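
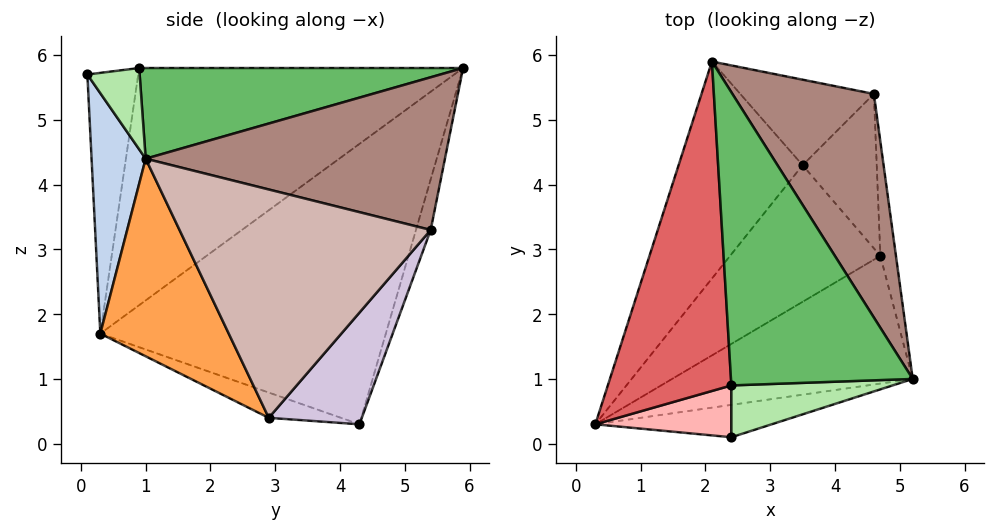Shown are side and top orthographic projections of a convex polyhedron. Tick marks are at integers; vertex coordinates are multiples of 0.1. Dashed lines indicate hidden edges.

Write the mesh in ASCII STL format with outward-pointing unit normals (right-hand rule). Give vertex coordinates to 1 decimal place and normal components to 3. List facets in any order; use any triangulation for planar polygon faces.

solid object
 facet normal -0.788 0.508 -0.348
  outer loop
   vertex 3.5 4.3 0.3
   vertex 0.3 0.3 1.7
   vertex 2.1 5.9 5.8
  endloop
 endfacet
 facet normal 0.230 -0.959 -0.169
  outer loop
   vertex 2.4 0.1 5.7
   vertex 0.3 0.3 1.7
   vertex 5.2 1.0 4.4
  endloop
 endfacet
 facet normal 0.359 -0.825 -0.437
  outer loop
   vertex 4.7 2.9 0.4
   vertex 5.2 1.0 4.4
   vertex 0.3 0.3 1.7
  endloop
 endfacet
 facet normal -0.162 -0.208 -0.965
  outer loop
   vertex 4.7 2.9 0.4
   vertex 0.3 0.3 1.7
   vertex 3.5 4.3 0.3
  endloop
 endfacet
 facet normal 0.446 0.027 0.894
  outer loop
   vertex 2.4 0.9 5.8
   vertex 5.2 1.0 4.4
   vertex 2.1 5.9 5.8
  endloop
 endfacet
 facet normal 0.448 -0.111 0.887
  outer loop
   vertex 2.4 0.9 5.8
   vertex 2.4 0.1 5.7
   vertex 5.2 1.0 4.4
  endloop
 endfacet
 facet normal -0.886 -0.053 0.461
  outer loop
   vertex 2.4 0.9 5.8
   vertex 2.1 5.9 5.8
   vertex 0.3 0.3 1.7
  endloop
 endfacet
 facet normal -0.885 -0.058 0.462
  outer loop
   vertex 2.4 0.9 5.8
   vertex 0.3 0.3 1.7
   vertex 2.4 0.1 5.7
  endloop
 endfacet
 facet normal -0.115 0.946 -0.304
  outer loop
   vertex 4.6 5.4 3.3
   vertex 3.5 4.3 0.3
   vertex 2.1 5.9 5.8
  endloop
 endfacet
 facet normal 0.691 0.559 -0.458
  outer loop
   vertex 4.6 5.4 3.3
   vertex 4.7 2.9 0.4
   vertex 3.5 4.3 0.3
  endloop
 endfacet
 facet normal 0.708 0.261 0.656
  outer loop
   vertex 4.6 5.4 3.3
   vertex 2.1 5.9 5.8
   vertex 5.2 1.0 4.4
  endloop
 endfacet
 facet normal 0.991 0.118 -0.068
  outer loop
   vertex 4.6 5.4 3.3
   vertex 5.2 1.0 4.4
   vertex 4.7 2.9 0.4
  endloop
 endfacet
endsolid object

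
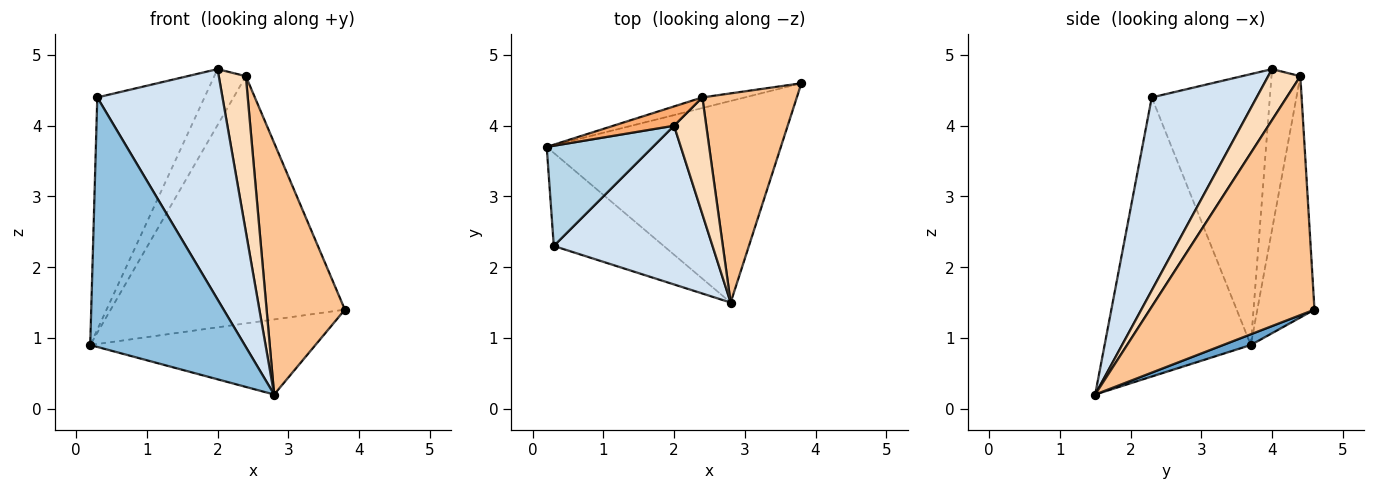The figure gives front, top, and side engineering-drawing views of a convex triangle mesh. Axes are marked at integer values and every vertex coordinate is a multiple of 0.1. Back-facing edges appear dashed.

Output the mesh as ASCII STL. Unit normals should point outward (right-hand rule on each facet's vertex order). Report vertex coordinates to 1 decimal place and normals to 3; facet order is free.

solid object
 facet normal 0.043 0.349 -0.936
  outer loop
   vertex 2.8 1.5 0.2
   vertex 0.2 3.7 0.9
   vertex 3.8 4.6 1.4
  endloop
 endfacet
 facet normal -0.664 -0.701 -0.261
  outer loop
   vertex 0.3 2.3 4.4
   vertex 0.2 3.7 0.9
   vertex 2.8 1.5 0.2
  endloop
 endfacet
 facet normal -0.711 0.646 0.279
  outer loop
   vertex 0.3 2.3 4.4
   vertex 2.0 4.0 4.8
   vertex 0.2 3.7 0.9
  endloop
 endfacet
 facet normal 0.568 -0.678 0.467
  outer loop
   vertex 0.3 2.3 4.4
   vertex 2.8 1.5 0.2
   vertex 2.0 4.0 4.8
  endloop
 endfacet
 facet normal -0.237 0.971 -0.042
  outer loop
   vertex 2.4 4.4 4.7
   vertex 3.8 4.6 1.4
   vertex 0.2 3.7 0.9
  endloop
 endfacet
 facet normal -0.654 0.715 0.247
  outer loop
   vertex 2.4 4.4 4.7
   vertex 0.2 3.7 0.9
   vertex 2.0 4.0 4.8
  endloop
 endfacet
 facet normal 0.850 -0.405 0.336
  outer loop
   vertex 2.4 4.4 4.7
   vertex 2.8 1.5 0.2
   vertex 3.8 4.6 1.4
  endloop
 endfacet
 facet normal 0.689 -0.580 0.435
  outer loop
   vertex 2.4 4.4 4.7
   vertex 2.0 4.0 4.8
   vertex 2.8 1.5 0.2
  endloop
 endfacet
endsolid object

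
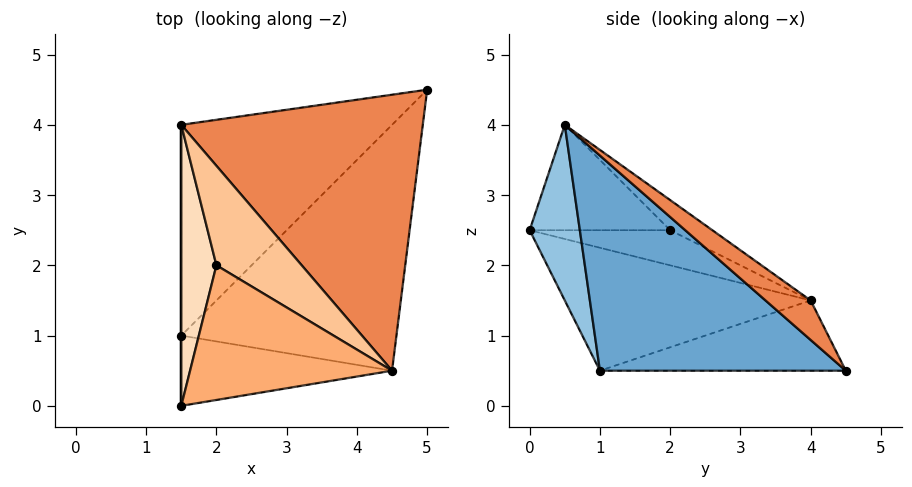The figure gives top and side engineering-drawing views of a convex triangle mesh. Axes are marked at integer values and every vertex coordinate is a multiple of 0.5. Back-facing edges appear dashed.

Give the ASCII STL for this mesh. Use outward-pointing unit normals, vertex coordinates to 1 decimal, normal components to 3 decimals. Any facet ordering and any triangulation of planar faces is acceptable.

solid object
 facet normal 0.577 -0.577 -0.577
  outer loop
   vertex 4.5 0.5 4.0
   vertex 1.5 1.0 0.5
   vertex 5.0 4.5 0.5
  endloop
 endfacet
 facet normal 0.349 -0.838 -0.419
  outer loop
   vertex 1.5 0.0 2.5
   vertex 1.5 1.0 0.5
   vertex 4.5 0.5 4.0
  endloop
 endfacet
 facet normal -0.302 0.302 -0.905
  outer loop
   vertex 1.5 4.0 1.5
   vertex 5.0 4.5 0.5
   vertex 1.5 1.0 0.5
  endloop
 endfacet
 facet normal -1.000 0.000 0.000
  outer loop
   vertex 1.5 4.0 1.5
   vertex 1.5 1.0 0.5
   vertex 1.5 0.0 2.5
  endloop
 endfacet
 facet normal 0.123 0.645 0.754
  outer loop
   vertex 1.5 4.0 1.5
   vertex 4.5 0.5 4.0
   vertex 5.0 4.5 0.5
  endloop
 endfacet
 facet normal -0.460 0.115 0.881
  outer loop
   vertex 2.0 2.0 2.5
   vertex 1.5 0.0 2.5
   vertex 4.5 0.5 4.0
  endloop
 endfacet
 facet normal -0.310 0.362 0.879
  outer loop
   vertex 2.0 2.0 2.5
   vertex 4.5 0.5 4.0
   vertex 1.5 4.0 1.5
  endloop
 endfacet
 facet normal -0.696 0.174 0.696
  outer loop
   vertex 2.0 2.0 2.5
   vertex 1.5 4.0 1.5
   vertex 1.5 0.0 2.5
  endloop
 endfacet
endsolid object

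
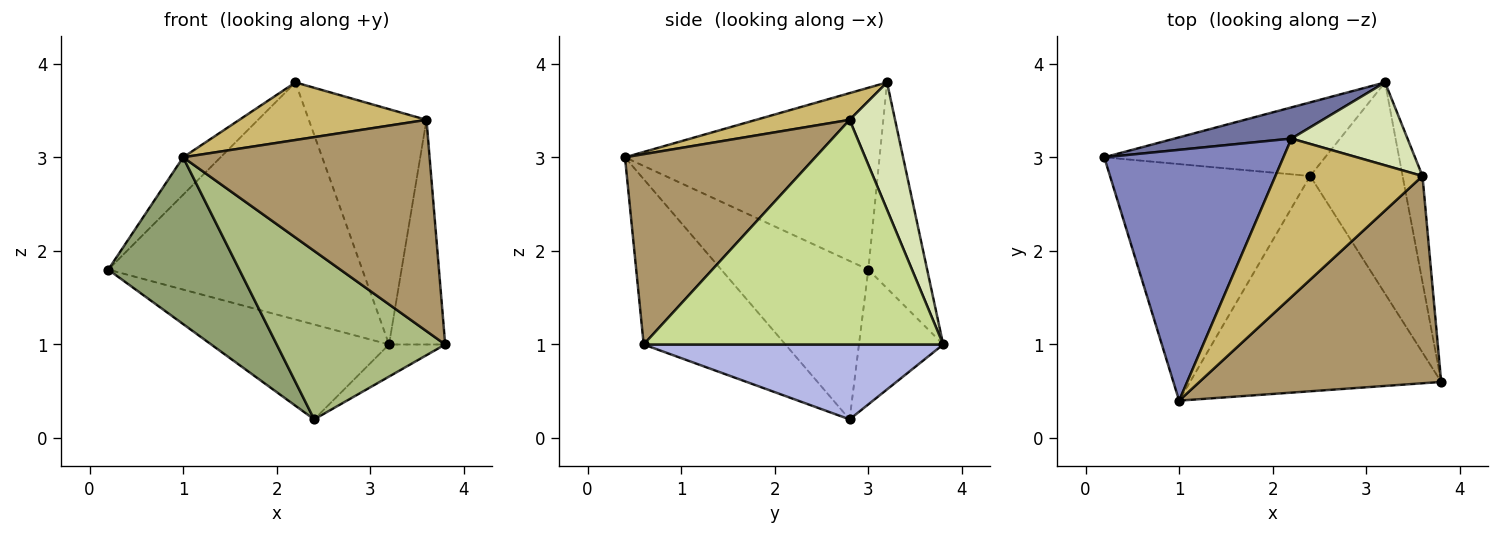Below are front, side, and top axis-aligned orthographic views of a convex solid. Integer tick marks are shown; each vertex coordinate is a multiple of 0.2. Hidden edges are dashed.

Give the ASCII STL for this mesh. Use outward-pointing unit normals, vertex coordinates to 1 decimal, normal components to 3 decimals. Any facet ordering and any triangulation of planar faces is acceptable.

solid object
 facet normal -0.224 0.966 0.127
  outer loop
   vertex 2.2 3.2 3.8
   vertex 3.2 3.8 1.0
   vertex 0.2 3.0 1.8
  endloop
 endfacet
 facet normal -0.708 0.104 0.698
  outer loop
   vertex 1.0 0.4 3.0
   vertex 2.2 3.2 3.8
   vertex 0.2 3.0 1.8
  endloop
 endfacet
 facet normal -0.350 0.740 -0.574
  outer loop
   vertex 2.4 2.8 0.2
   vertex 0.2 3.0 1.8
   vertex 3.2 3.8 1.0
  endloop
 endfacet
 facet normal 0.625 0.117 -0.772
  outer loop
   vertex 2.4 2.8 0.2
   vertex 3.2 3.8 1.0
   vertex 3.8 0.6 1.0
  endloop
 endfacet
 facet normal -0.543 -0.484 -0.686
  outer loop
   vertex 2.4 2.8 0.2
   vertex 1.0 0.4 3.0
   vertex 0.2 3.0 1.8
  endloop
 endfacet
 facet normal -0.460 -0.547 -0.699
  outer loop
   vertex 2.4 2.8 0.2
   vertex 3.8 0.6 1.0
   vertex 1.0 0.4 3.0
  endloop
 endfacet
 facet normal 0.979 0.184 -0.087
  outer loop
   vertex 3.6 2.8 3.4
   vertex 3.8 0.6 1.0
   vertex 3.2 3.8 1.0
  endloop
 endfacet
 facet normal 0.342 0.886 0.312
  outer loop
   vertex 3.6 2.8 3.4
   vertex 3.2 3.8 1.0
   vertex 2.2 3.2 3.8
  endloop
 endfacet
 facet normal 0.483 -0.625 0.613
  outer loop
   vertex 3.6 2.8 3.4
   vertex 1.0 0.4 3.0
   vertex 3.8 0.6 1.0
  endloop
 endfacet
 facet normal 0.168 -0.337 0.926
  outer loop
   vertex 3.6 2.8 3.4
   vertex 2.2 3.2 3.8
   vertex 1.0 0.4 3.0
  endloop
 endfacet
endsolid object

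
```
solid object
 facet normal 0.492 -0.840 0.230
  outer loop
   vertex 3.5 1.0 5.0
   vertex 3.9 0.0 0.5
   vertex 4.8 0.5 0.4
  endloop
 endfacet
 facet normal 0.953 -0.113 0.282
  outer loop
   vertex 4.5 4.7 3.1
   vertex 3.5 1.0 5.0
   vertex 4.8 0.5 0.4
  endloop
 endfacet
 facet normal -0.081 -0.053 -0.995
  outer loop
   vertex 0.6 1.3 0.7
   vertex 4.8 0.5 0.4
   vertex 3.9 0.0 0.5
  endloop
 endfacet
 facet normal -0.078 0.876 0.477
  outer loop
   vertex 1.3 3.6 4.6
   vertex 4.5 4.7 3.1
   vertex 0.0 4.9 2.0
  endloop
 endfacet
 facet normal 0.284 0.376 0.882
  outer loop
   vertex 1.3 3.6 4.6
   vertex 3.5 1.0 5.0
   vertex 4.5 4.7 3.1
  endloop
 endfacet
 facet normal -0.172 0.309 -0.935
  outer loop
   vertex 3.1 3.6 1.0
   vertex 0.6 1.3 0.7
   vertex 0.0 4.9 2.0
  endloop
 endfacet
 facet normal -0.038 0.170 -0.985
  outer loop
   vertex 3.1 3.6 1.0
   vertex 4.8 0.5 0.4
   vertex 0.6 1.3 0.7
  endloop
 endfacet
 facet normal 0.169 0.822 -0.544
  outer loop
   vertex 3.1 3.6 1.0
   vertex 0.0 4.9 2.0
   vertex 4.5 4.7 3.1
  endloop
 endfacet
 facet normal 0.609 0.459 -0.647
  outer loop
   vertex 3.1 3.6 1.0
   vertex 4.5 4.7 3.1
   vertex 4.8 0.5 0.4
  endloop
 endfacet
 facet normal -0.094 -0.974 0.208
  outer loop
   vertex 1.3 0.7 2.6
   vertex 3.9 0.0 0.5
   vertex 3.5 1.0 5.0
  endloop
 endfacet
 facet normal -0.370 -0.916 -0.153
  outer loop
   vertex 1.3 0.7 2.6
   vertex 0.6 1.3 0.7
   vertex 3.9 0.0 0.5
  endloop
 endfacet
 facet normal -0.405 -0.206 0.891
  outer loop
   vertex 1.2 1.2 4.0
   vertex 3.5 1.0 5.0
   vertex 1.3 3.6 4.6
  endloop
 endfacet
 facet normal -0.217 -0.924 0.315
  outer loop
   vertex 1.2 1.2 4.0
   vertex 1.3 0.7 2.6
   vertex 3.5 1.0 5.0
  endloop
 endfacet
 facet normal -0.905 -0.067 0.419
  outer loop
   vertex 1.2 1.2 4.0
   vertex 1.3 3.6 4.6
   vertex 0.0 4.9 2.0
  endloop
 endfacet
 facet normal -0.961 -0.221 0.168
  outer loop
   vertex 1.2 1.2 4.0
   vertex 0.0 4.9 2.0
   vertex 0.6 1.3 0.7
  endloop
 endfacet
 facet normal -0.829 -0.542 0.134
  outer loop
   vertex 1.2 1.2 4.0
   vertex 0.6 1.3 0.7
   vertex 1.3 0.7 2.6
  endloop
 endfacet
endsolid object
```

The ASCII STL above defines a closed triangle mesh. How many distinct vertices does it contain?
10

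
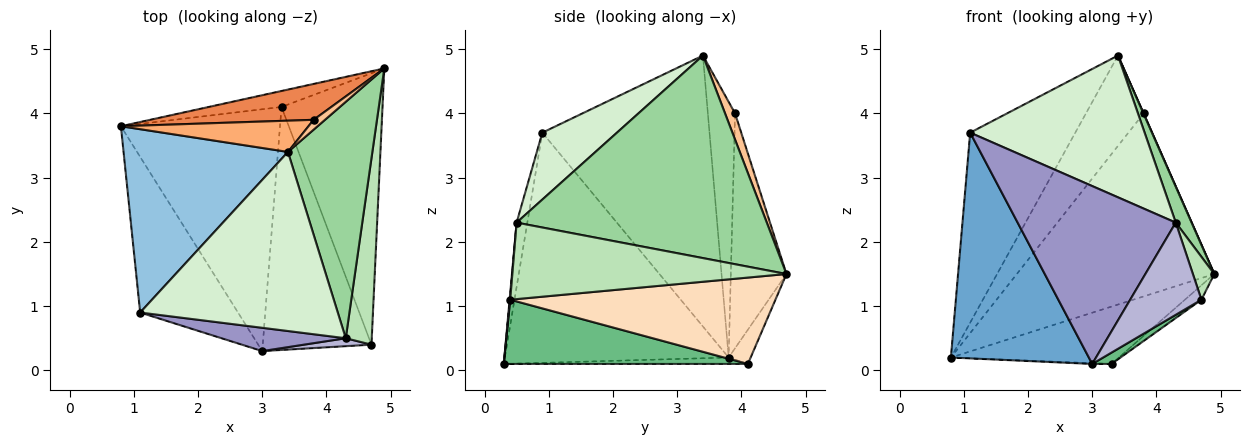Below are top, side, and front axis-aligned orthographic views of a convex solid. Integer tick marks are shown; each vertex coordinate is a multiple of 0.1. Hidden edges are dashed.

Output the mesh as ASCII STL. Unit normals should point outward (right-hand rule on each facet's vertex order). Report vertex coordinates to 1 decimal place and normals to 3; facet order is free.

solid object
 facet normal -0.800 -0.493 -0.340
  outer loop
   vertex 1.1 0.9 3.7
   vertex 0.8 3.8 0.2
   vertex 3.0 0.3 0.1
  endloop
 endfacet
 facet normal -0.753 0.473 0.457
  outer loop
   vertex 1.1 0.9 3.7
   vertex 3.4 3.4 4.9
   vertex 0.8 3.8 0.2
  endloop
 endfacet
 facet normal -0.125 0.956 -0.266
  outer loop
   vertex 3.3 4.1 0.1
   vertex 0.8 3.8 0.2
   vertex 4.9 4.7 1.5
  endloop
 endfacet
 facet normal -0.040 0.003 -0.999
  outer loop
   vertex 3.3 4.1 0.1
   vertex 3.0 0.3 0.1
   vertex 0.8 3.8 0.2
  endloop
 endfacet
 facet normal -0.266 0.946 0.185
  outer loop
   vertex 3.8 3.9 4.0
   vertex 4.9 4.7 1.5
   vertex 0.8 3.8 0.2
  endloop
 endfacet
 facet normal -0.407 0.863 0.299
  outer loop
   vertex 3.8 3.9 4.0
   vertex 0.8 3.8 0.2
   vertex 3.4 3.4 4.9
  endloop
 endfacet
 facet normal 0.917 -0.017 0.398
  outer loop
   vertex 3.8 3.9 4.0
   vertex 3.4 3.4 4.9
   vertex 4.9 4.7 1.5
  endloop
 endfacet
 facet normal 0.649 0.040 -0.759
  outer loop
   vertex 4.7 0.4 1.1
   vertex 3.3 4.1 0.1
   vertex 4.9 4.7 1.5
  endloop
 endfacet
 facet normal 0.508 -0.040 -0.860
  outer loop
   vertex 4.7 0.4 1.1
   vertex 3.0 0.3 0.1
   vertex 3.3 4.1 0.1
  endloop
 endfacet
 facet normal 0.921 -0.058 0.384
  outer loop
   vertex 4.3 0.5 2.3
   vertex 4.9 4.7 1.5
   vertex 3.4 3.4 4.9
  endloop
 endfacet
 facet normal 0.944 -0.074 0.321
  outer loop
   vertex 4.3 0.5 2.3
   vertex 4.7 0.4 1.1
   vertex 4.9 4.7 1.5
  endloop
 endfacet
 facet normal 0.257 -0.600 0.758
  outer loop
   vertex 4.3 0.5 2.3
   vertex 3.4 3.4 4.9
   vertex 1.1 0.9 3.7
  endloop
 endfacet
 facet normal -0.067 -0.989 0.130
  outer loop
   vertex 4.3 0.5 2.3
   vertex 1.1 0.9 3.7
   vertex 3.0 0.3 0.1
  endloop
 endfacet
 facet normal 0.008 -0.996 0.086
  outer loop
   vertex 4.3 0.5 2.3
   vertex 3.0 0.3 0.1
   vertex 4.7 0.4 1.1
  endloop
 endfacet
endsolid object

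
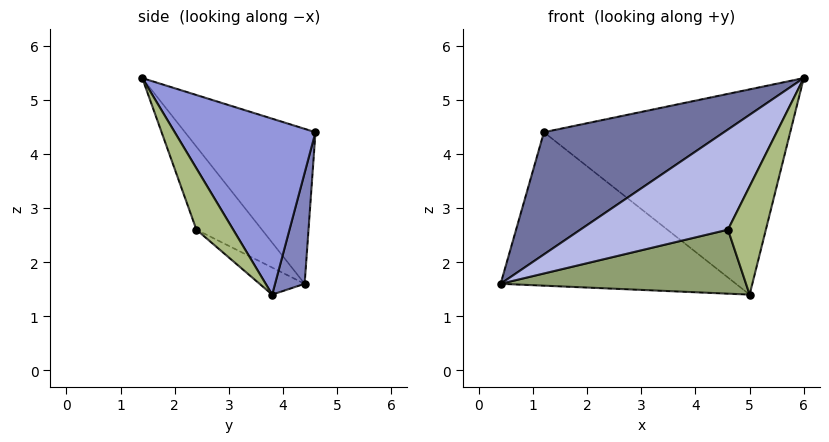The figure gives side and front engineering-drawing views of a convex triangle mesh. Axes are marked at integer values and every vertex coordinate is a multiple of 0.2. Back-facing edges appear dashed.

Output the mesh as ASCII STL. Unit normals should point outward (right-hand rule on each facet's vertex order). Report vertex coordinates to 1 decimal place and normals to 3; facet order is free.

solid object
 facet normal -0.572 -0.790 0.220
  outer loop
   vertex 1.2 4.6 4.4
   vertex 0.4 4.4 1.6
   vertex 6.0 1.4 5.4
  endloop
 endfacet
 facet normal 0.124 0.987 -0.106
  outer loop
   vertex 1.2 4.6 4.4
   vertex 5.0 3.8 1.4
   vertex 0.4 4.4 1.6
  endloop
 endfacet
 facet normal 0.461 0.807 0.369
  outer loop
   vertex 1.2 4.6 4.4
   vertex 6.0 1.4 5.4
   vertex 5.0 3.8 1.4
  endloop
 endfacet
 facet normal -0.403 -0.907 -0.123
  outer loop
   vertex 4.6 2.4 2.6
   vertex 6.0 1.4 5.4
   vertex 0.4 4.4 1.6
  endloop
 endfacet
 facet normal -0.115 -0.627 -0.770
  outer loop
   vertex 4.6 2.4 2.6
   vertex 0.4 4.4 1.6
   vertex 5.0 3.8 1.4
  endloop
 endfacet
 facet normal 0.596 -0.614 -0.517
  outer loop
   vertex 4.6 2.4 2.6
   vertex 5.0 3.8 1.4
   vertex 6.0 1.4 5.4
  endloop
 endfacet
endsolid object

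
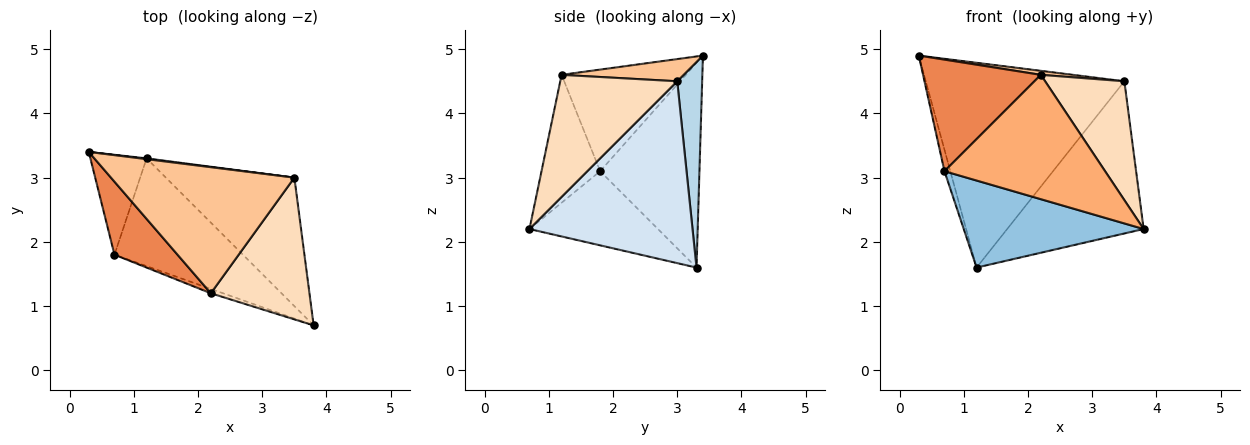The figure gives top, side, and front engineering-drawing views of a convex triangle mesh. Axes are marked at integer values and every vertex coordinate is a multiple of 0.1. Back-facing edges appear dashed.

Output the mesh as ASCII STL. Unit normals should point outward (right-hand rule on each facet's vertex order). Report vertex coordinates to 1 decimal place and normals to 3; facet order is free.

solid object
 facet normal -0.963 0.057 -0.264
  outer loop
   vertex 0.7 1.8 3.1
   vertex 0.3 3.4 4.9
   vertex 1.2 3.3 1.6
  endloop
 endfacet
 facet normal -0.409 -0.573 -0.710
  outer loop
   vertex 0.7 1.8 3.1
   vertex 1.2 3.3 1.6
   vertex 3.8 0.7 2.2
  endloop
 endfacet
 facet normal 0.125 0.992 0.004
  outer loop
   vertex 3.5 3.0 4.5
   vertex 1.2 3.3 1.6
   vertex 0.3 3.4 4.9
  endloop
 endfacet
 facet normal 0.674 0.564 -0.476
  outer loop
   vertex 3.5 3.0 4.5
   vertex 3.8 0.7 2.2
   vertex 1.2 3.3 1.6
  endloop
 endfacet
 facet normal -0.662 -0.627 0.411
  outer loop
   vertex 2.2 1.2 4.6
   vertex 0.3 3.4 4.9
   vertex 0.7 1.8 3.1
  endloop
 endfacet
 facet normal -0.343 -0.939 -0.033
  outer loop
   vertex 2.2 1.2 4.6
   vertex 0.7 1.8 3.1
   vertex 3.8 0.7 2.2
  endloop
 endfacet
 facet normal 0.120 -0.032 0.992
  outer loop
   vertex 2.2 1.2 4.6
   vertex 3.5 3.0 4.5
   vertex 0.3 3.4 4.9
  endloop
 endfacet
 facet normal 0.688 -0.466 0.556
  outer loop
   vertex 2.2 1.2 4.6
   vertex 3.8 0.7 2.2
   vertex 3.5 3.0 4.5
  endloop
 endfacet
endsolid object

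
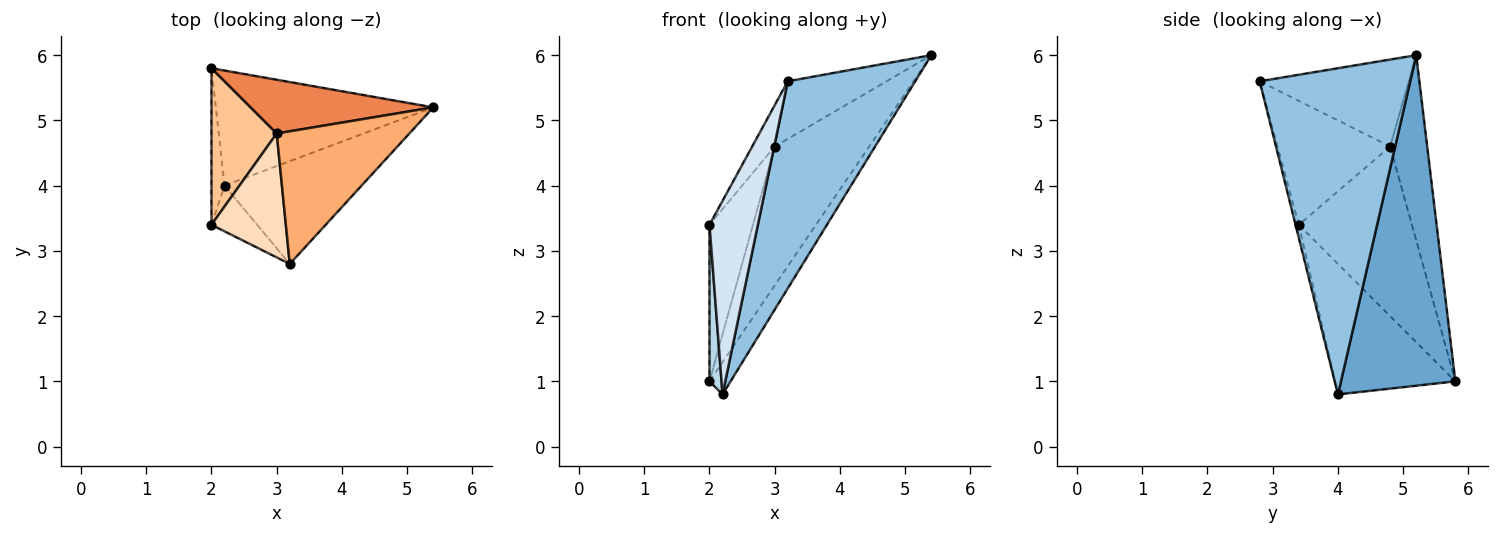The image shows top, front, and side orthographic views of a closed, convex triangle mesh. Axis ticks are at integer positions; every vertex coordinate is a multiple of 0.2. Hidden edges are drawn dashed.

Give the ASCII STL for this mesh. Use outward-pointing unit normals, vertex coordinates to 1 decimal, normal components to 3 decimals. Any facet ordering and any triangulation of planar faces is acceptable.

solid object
 facet normal 0.826 0.152 -0.543
  outer loop
   vertex 2.2 4.0 0.8
   vertex 2.0 5.8 1.0
   vertex 5.4 5.2 6.0
  endloop
 endfacet
 facet normal 0.727 -0.615 -0.305
  outer loop
   vertex 2.2 4.0 0.8
   vertex 5.4 5.2 6.0
   vertex 3.2 2.8 5.6
  endloop
 endfacet
 facet normal -0.990 -0.099 -0.099
  outer loop
   vertex 2.0 3.4 3.4
   vertex 2.0 5.8 1.0
   vertex 2.2 4.0 0.8
  endloop
 endfacet
 facet normal -0.065 -0.971 -0.229
  outer loop
   vertex 2.0 3.4 3.4
   vertex 2.2 4.0 0.8
   vertex 3.2 2.8 5.6
  endloop
 endfacet
 facet normal -0.344 0.876 0.339
  outer loop
   vertex 3.0 4.8 4.6
   vertex 5.4 5.2 6.0
   vertex 2.0 5.8 1.0
  endloop
 endfacet
 facet normal -0.515 0.341 0.786
  outer loop
   vertex 3.0 4.8 4.6
   vertex 3.2 2.8 5.6
   vertex 5.4 5.2 6.0
  endloop
 endfacet
 facet normal -0.878 0.338 0.338
  outer loop
   vertex 3.0 4.8 4.6
   vertex 2.0 5.8 1.0
   vertex 2.0 3.4 3.4
  endloop
 endfacet
 facet normal -0.845 0.169 0.507
  outer loop
   vertex 3.0 4.8 4.6
   vertex 2.0 3.4 3.4
   vertex 3.2 2.8 5.6
  endloop
 endfacet
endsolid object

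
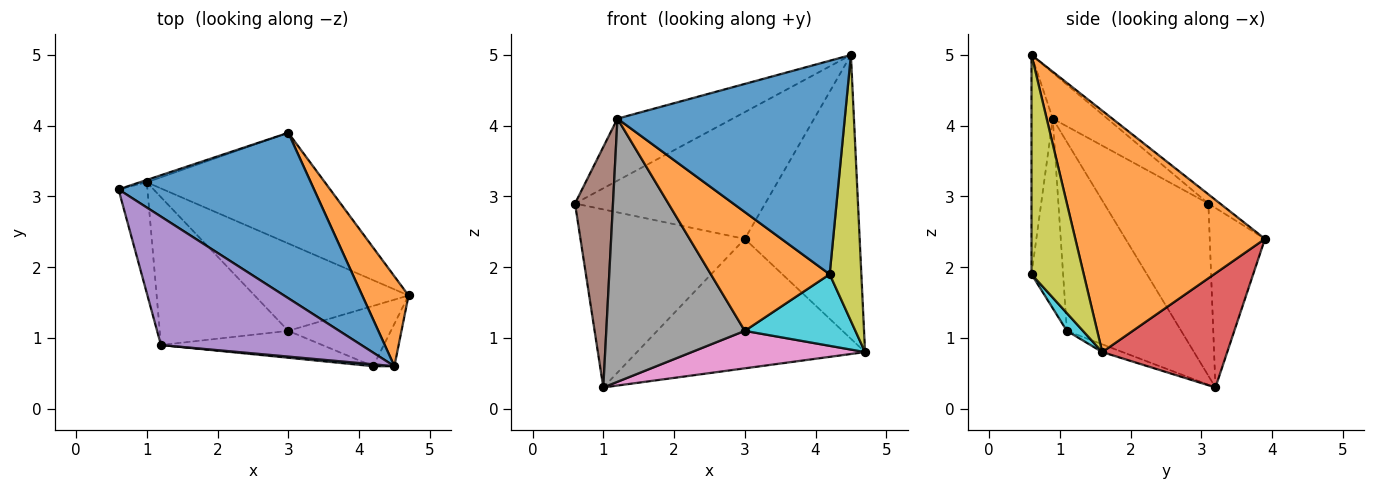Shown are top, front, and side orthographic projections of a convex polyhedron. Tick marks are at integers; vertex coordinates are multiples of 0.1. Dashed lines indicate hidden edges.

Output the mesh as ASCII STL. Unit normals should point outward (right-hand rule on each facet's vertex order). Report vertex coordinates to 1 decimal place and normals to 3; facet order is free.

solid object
 facet normal -0.037 0.608 0.793
  outer loop
   vertex 4.5 0.6 5.0
   vertex 3.0 3.9 2.4
   vertex 0.6 3.1 2.9
  endloop
 endfacet
 facet normal 0.844 0.511 0.162
  outer loop
   vertex 4.5 0.6 5.0
   vertex 4.7 1.6 0.8
   vertex 3.0 3.9 2.4
  endloop
 endfacet
 facet normal -0.319 0.948 -0.013
  outer loop
   vertex 1.0 3.2 0.3
   vertex 0.6 3.1 2.9
   vertex 3.0 3.9 2.4
  endloop
 endfacet
 facet normal 0.384 0.702 -0.600
  outer loop
   vertex 1.0 3.2 0.3
   vertex 3.0 3.9 2.4
   vertex 4.7 1.6 0.8
  endloop
 endfacet
 facet normal -0.202 0.426 0.882
  outer loop
   vertex 1.2 0.9 4.1
   vertex 4.5 0.6 5.0
   vertex 0.6 3.1 2.9
  endloop
 endfacet
 facet normal -0.928 -0.338 -0.156
  outer loop
   vertex 1.2 0.9 4.1
   vertex 0.6 3.1 2.9
   vertex 1.0 3.2 0.3
  endloop
 endfacet
 facet normal -0.046 -0.394 -0.918
  outer loop
   vertex 3.0 1.1 1.1
   vertex 1.0 3.2 0.3
   vertex 4.7 1.6 0.8
  endloop
 endfacet
 facet normal -0.584 -0.708 -0.398
  outer loop
   vertex 3.0 1.1 1.1
   vertex 1.2 0.9 4.1
   vertex 1.0 3.2 0.3
  endloop
 endfacet
 facet normal 0.852 -0.517 -0.082
  outer loop
   vertex 4.2 0.6 1.9
   vertex 4.7 1.6 0.8
   vertex 4.5 0.6 5.0
  endloop
 endfacet
 facet normal 0.110 -0.760 -0.641
  outer loop
   vertex 4.2 0.6 1.9
   vertex 3.0 1.1 1.1
   vertex 4.7 1.6 0.8
  endloop
 endfacet
 facet normal -0.093 -0.996 0.009
  outer loop
   vertex 4.2 0.6 1.9
   vertex 4.5 0.6 5.0
   vertex 1.2 0.9 4.1
  endloop
 endfacet
 facet normal -0.251 -0.944 -0.214
  outer loop
   vertex 4.2 0.6 1.9
   vertex 1.2 0.9 4.1
   vertex 3.0 1.1 1.1
  endloop
 endfacet
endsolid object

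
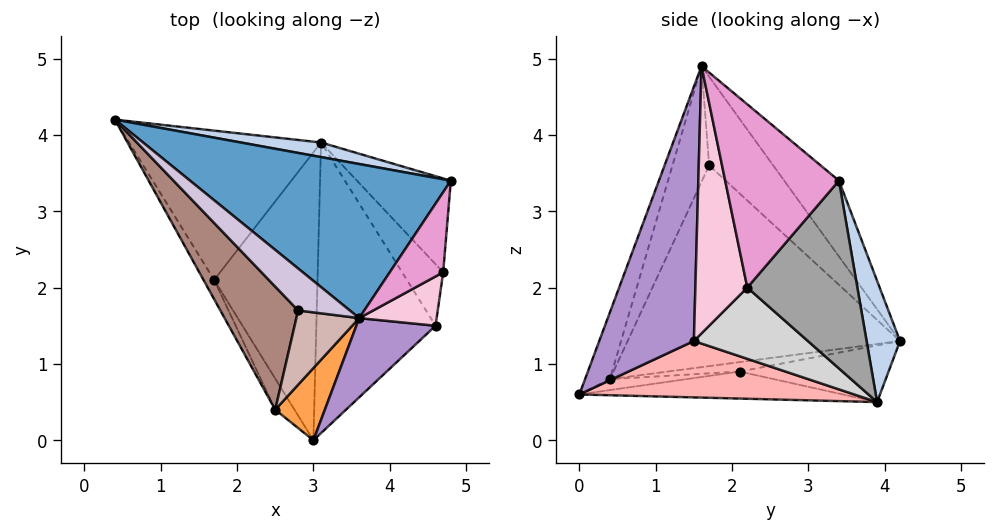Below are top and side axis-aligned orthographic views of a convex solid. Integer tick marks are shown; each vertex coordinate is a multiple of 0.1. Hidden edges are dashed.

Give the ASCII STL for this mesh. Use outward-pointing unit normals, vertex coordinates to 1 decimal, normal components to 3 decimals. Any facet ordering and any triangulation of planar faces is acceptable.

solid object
 facet normal -0.199 0.702 0.684
  outer loop
   vertex 3.6 1.6 4.9
   vertex 4.8 3.4 3.4
   vertex 0.4 4.2 1.3
  endloop
 endfacet
 facet normal 0.136 0.987 0.090
  outer loop
   vertex 3.1 3.9 0.5
   vertex 0.4 4.2 1.3
   vertex 4.8 3.4 3.4
  endloop
 endfacet
 facet normal -0.489 -0.793 0.363
  outer loop
   vertex 2.5 0.4 0.8
   vertex 3.0 0.0 0.6
   vertex 3.6 1.6 4.9
  endloop
 endfacet
 facet normal -0.283 0.007 -0.959
  outer loop
   vertex 1.7 2.1 0.9
   vertex 0.4 4.2 1.3
   vertex 3.1 3.9 0.5
  endloop
 endfacet
 facet normal -0.253 -0.018 -0.967
  outer loop
   vertex 1.7 2.1 0.9
   vertex 3.1 3.9 0.5
   vertex 3.0 0.0 0.6
  endloop
 endfacet
 facet normal -0.641 -0.259 -0.723
  outer loop
   vertex 1.7 2.1 0.9
   vertex 2.5 0.4 0.8
   vertex 0.4 4.2 1.3
  endloop
 endfacet
 facet normal -0.485 -0.178 -0.856
  outer loop
   vertex 1.7 2.1 0.9
   vertex 3.0 0.0 0.6
   vertex 2.5 0.4 0.8
  endloop
 endfacet
 facet normal 0.427 -0.034 -0.903
  outer loop
   vertex 4.6 1.5 1.3
   vertex 3.0 0.0 0.6
   vertex 3.1 3.9 0.5
  endloop
 endfacet
 facet normal 0.624 -0.757 0.194
  outer loop
   vertex 4.6 1.5 1.3
   vertex 3.6 1.6 4.9
   vertex 3.0 0.0 0.6
  endloop
 endfacet
 facet normal -0.811 -0.344 0.473
  outer loop
   vertex 2.8 1.7 3.6
   vertex 3.6 1.6 4.9
   vertex 0.4 4.2 1.3
  endloop
 endfacet
 facet normal -0.813 -0.490 0.315
  outer loop
   vertex 2.8 1.7 3.6
   vertex 0.4 4.2 1.3
   vertex 2.5 0.4 0.8
  endloop
 endfacet
 facet normal -0.678 -0.636 0.368
  outer loop
   vertex 2.8 1.7 3.6
   vertex 2.5 0.4 0.8
   vertex 3.6 1.6 4.9
  endloop
 endfacet
 facet normal 0.889 -0.377 0.259
  outer loop
   vertex 4.7 2.2 2.0
   vertex 4.8 3.4 3.4
   vertex 3.6 1.6 4.9
  endloop
 endfacet
 facet normal 0.887 -0.384 0.257
  outer loop
   vertex 4.7 2.2 2.0
   vertex 3.6 1.6 4.9
   vertex 4.6 1.5 1.3
  endloop
 endfacet
 facet normal 0.816 0.408 -0.408
  outer loop
   vertex 4.7 2.2 2.0
   vertex 3.1 3.9 0.5
   vertex 4.8 3.4 3.4
  endloop
 endfacet
 facet normal 0.811 0.351 -0.467
  outer loop
   vertex 4.7 2.2 2.0
   vertex 4.6 1.5 1.3
   vertex 3.1 3.9 0.5
  endloop
 endfacet
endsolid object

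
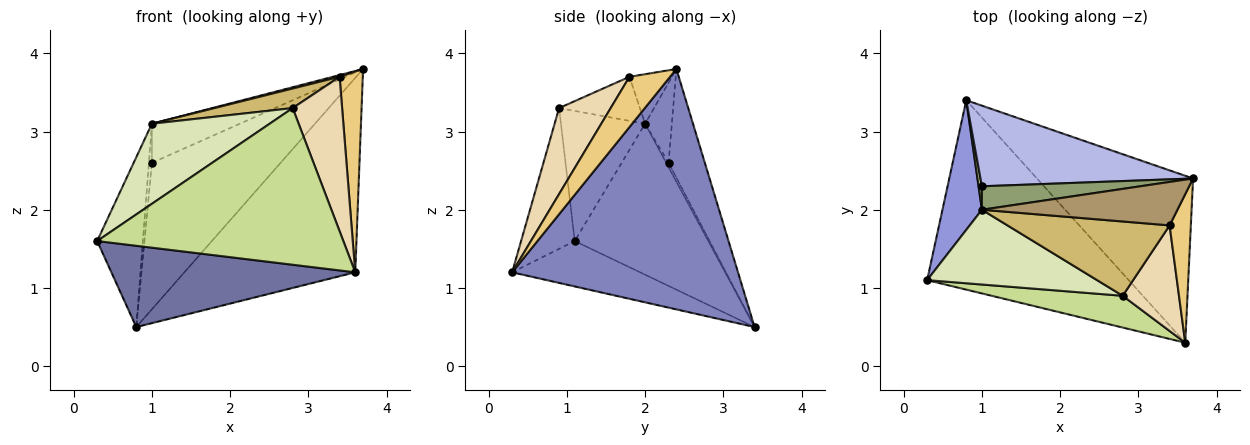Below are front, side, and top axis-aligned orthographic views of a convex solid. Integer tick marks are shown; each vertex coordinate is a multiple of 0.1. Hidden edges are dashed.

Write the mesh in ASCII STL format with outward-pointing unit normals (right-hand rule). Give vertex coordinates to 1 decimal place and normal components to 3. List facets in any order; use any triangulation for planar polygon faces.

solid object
 facet normal -0.203 -0.386 -0.900
  outer loop
   vertex 3.6 0.3 1.2
   vertex 0.3 1.1 1.6
   vertex 0.8 3.4 0.5
  endloop
 endfacet
 facet normal 0.708 0.536 -0.460
  outer loop
   vertex 3.6 0.3 1.2
   vertex 0.8 3.4 0.5
   vertex 3.7 2.4 3.8
  endloop
 endfacet
 facet normal -0.918 0.314 0.240
  outer loop
   vertex 1.0 2.0 3.1
   vertex 0.8 3.4 0.5
   vertex 0.3 1.1 1.6
  endloop
 endfacet
 facet normal -0.240 0.850 0.468
  outer loop
   vertex 1.0 2.3 2.6
   vertex 3.7 2.4 3.8
   vertex 0.8 3.4 0.5
  endloop
 endfacet
 facet normal -0.252 0.830 0.498
  outer loop
   vertex 1.0 2.3 2.6
   vertex 1.0 2.0 3.1
   vertex 3.7 2.4 3.8
  endloop
 endfacet
 facet normal -0.566 0.707 0.424
  outer loop
   vertex 1.0 2.3 2.6
   vertex 0.8 3.4 0.5
   vertex 1.0 2.0 3.1
  endloop
 endfacet
 facet normal -0.209 -0.958 0.194
  outer loop
   vertex 2.8 0.9 3.3
   vertex 0.3 1.1 1.6
   vertex 3.6 0.3 1.2
  endloop
 endfacet
 facet normal -0.463 -0.648 0.605
  outer loop
   vertex 2.8 0.9 3.3
   vertex 1.0 2.0 3.1
   vertex 0.3 1.1 1.6
  endloop
 endfacet
 facet normal -0.245 -0.039 0.969
  outer loop
   vertex 3.4 1.8 3.7
   vertex 3.7 2.4 3.8
   vertex 1.0 2.0 3.1
  endloop
 endfacet
 facet normal -0.254 -0.246 0.935
  outer loop
   vertex 3.4 1.8 3.7
   vertex 1.0 2.0 3.1
   vertex 2.8 0.9 3.3
  endloop
 endfacet
 facet normal 0.816 -0.465 0.344
  outer loop
   vertex 3.4 1.8 3.7
   vertex 3.6 0.3 1.2
   vertex 3.7 2.4 3.8
  endloop
 endfacet
 facet normal 0.653 -0.625 0.427
  outer loop
   vertex 3.4 1.8 3.7
   vertex 2.8 0.9 3.3
   vertex 3.6 0.3 1.2
  endloop
 endfacet
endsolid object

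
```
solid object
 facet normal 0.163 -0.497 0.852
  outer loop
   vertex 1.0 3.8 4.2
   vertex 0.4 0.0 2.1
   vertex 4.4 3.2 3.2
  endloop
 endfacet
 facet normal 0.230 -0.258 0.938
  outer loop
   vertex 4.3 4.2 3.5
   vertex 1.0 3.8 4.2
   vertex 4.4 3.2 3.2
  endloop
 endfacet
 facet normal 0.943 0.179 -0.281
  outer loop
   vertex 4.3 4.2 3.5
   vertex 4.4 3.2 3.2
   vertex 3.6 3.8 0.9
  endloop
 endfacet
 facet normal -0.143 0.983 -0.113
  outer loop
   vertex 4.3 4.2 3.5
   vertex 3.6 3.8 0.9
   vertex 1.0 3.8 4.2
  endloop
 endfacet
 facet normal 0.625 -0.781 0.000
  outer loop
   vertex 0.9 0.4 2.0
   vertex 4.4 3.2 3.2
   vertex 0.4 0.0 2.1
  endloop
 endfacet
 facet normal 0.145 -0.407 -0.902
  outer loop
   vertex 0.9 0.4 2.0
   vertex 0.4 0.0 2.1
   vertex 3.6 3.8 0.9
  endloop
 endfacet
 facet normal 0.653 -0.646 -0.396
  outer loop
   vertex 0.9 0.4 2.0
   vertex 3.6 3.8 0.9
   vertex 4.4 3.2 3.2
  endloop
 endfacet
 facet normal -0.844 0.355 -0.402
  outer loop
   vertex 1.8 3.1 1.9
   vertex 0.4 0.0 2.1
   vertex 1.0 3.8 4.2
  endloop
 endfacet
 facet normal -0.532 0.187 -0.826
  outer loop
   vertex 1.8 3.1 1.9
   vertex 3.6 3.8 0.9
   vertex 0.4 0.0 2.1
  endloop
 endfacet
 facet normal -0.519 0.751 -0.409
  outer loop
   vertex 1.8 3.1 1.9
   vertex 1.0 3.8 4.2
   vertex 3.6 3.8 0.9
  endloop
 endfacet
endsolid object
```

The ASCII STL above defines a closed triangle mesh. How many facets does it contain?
10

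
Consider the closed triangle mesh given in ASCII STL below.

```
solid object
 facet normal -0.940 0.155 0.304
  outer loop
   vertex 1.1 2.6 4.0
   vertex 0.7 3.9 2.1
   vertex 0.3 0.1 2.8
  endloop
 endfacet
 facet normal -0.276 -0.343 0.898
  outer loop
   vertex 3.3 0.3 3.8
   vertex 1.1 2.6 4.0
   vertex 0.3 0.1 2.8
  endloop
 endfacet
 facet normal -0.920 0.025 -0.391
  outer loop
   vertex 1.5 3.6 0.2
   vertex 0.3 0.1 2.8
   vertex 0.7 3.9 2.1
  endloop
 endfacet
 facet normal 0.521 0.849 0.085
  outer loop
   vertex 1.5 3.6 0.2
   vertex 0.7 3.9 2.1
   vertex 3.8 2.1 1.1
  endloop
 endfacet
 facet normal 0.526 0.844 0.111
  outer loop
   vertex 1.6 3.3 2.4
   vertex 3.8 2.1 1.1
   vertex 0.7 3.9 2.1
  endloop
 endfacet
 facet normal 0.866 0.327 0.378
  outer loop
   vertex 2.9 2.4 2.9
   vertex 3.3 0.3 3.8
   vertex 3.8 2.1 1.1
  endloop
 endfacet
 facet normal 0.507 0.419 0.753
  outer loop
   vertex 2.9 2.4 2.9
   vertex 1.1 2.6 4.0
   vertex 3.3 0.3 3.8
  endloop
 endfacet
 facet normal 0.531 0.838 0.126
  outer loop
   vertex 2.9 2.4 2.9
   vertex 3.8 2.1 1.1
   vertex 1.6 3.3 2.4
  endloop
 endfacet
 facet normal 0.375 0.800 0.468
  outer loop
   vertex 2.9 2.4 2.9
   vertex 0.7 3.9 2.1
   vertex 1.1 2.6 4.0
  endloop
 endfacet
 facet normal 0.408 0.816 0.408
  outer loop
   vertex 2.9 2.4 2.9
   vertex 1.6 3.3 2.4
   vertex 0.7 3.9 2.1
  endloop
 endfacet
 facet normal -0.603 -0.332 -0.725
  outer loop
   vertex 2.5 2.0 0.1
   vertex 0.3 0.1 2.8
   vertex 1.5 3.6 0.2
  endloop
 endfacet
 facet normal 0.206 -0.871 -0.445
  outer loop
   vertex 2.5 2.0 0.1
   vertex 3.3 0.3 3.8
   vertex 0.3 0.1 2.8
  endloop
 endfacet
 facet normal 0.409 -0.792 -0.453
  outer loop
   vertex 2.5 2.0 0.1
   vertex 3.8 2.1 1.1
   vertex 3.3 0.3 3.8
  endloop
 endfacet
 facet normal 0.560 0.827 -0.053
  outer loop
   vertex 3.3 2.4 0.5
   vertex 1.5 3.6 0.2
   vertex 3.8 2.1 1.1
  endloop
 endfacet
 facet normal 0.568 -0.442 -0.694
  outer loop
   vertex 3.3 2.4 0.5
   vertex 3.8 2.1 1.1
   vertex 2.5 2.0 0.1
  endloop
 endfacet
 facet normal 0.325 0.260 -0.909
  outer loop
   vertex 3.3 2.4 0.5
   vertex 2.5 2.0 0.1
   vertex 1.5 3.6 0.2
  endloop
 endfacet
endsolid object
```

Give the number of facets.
16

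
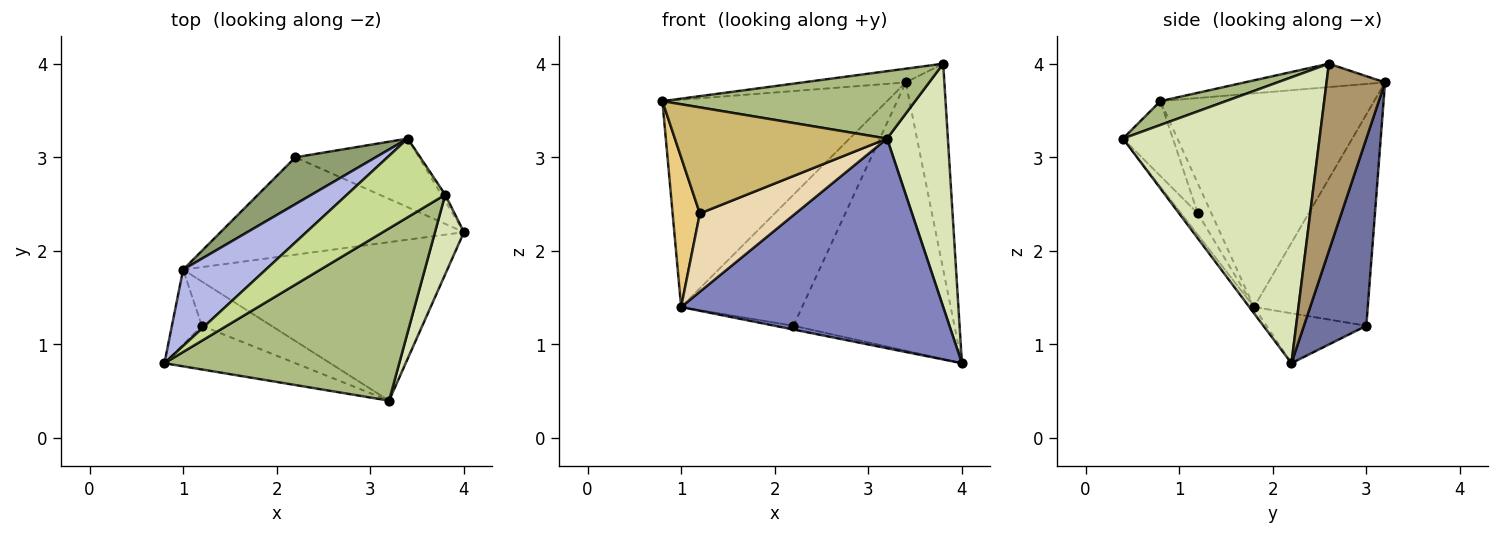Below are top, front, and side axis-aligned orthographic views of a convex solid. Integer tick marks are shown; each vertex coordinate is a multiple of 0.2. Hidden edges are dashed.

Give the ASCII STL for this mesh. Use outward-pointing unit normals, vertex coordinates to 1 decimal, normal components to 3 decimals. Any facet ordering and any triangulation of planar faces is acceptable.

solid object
 facet normal 0.352 0.907 -0.232
  outer loop
   vertex 2.2 3.0 1.2
   vertex 3.4 3.2 3.8
   vertex 4.0 2.2 0.8
  endloop
 endfacet
 facet normal -0.014 -0.798 -0.603
  outer loop
   vertex 1.0 1.8 1.4
   vertex 4.0 2.2 0.8
   vertex 3.2 0.4 3.2
  endloop
 endfacet
 facet normal -0.201 0.038 -0.979
  outer loop
   vertex 1.0 1.8 1.4
   vertex 2.2 3.0 1.2
   vertex 4.0 2.2 0.8
  endloop
 endfacet
 facet normal -0.666 0.700 0.258
  outer loop
   vertex 1.0 1.8 1.4
   vertex 0.8 0.8 3.6
   vertex 3.4 3.2 3.8
  endloop
 endfacet
 facet normal -0.663 0.705 0.252
  outer loop
   vertex 1.0 1.8 1.4
   vertex 3.4 3.2 3.8
   vertex 2.2 3.0 1.2
  endloop
 endfacet
 facet normal 0.094 -0.363 0.927
  outer loop
   vertex 3.8 2.6 4.0
   vertex 0.8 0.8 3.6
   vertex 3.2 0.4 3.2
  endloop
 endfacet
 facet normal -0.228 0.167 0.959
  outer loop
   vertex 3.8 2.6 4.0
   vertex 3.4 3.2 3.8
   vertex 0.8 0.8 3.6
  endloop
 endfacet
 facet normal 0.951 -0.294 0.096
  outer loop
   vertex 3.8 2.6 4.0
   vertex 3.2 0.4 3.2
   vertex 4.0 2.2 0.8
  endloop
 endfacet
 facet normal 0.834 0.551 -0.017
  outer loop
   vertex 3.8 2.6 4.0
   vertex 4.0 2.2 0.8
   vertex 3.4 3.2 3.8
  endloop
 endfacet
 facet normal -0.213 -0.904 -0.372
  outer loop
   vertex 1.2 1.2 2.4
   vertex 3.2 0.4 3.2
   vertex 0.8 0.8 3.6
  endloop
 endfacet
 facet normal -0.408 -0.816 -0.408
  outer loop
   vertex 1.2 1.2 2.4
   vertex 0.8 0.8 3.6
   vertex 1.0 1.8 1.4
  endloop
 endfacet
 facet normal -0.150 -0.861 -0.487
  outer loop
   vertex 1.2 1.2 2.4
   vertex 1.0 1.8 1.4
   vertex 3.2 0.4 3.2
  endloop
 endfacet
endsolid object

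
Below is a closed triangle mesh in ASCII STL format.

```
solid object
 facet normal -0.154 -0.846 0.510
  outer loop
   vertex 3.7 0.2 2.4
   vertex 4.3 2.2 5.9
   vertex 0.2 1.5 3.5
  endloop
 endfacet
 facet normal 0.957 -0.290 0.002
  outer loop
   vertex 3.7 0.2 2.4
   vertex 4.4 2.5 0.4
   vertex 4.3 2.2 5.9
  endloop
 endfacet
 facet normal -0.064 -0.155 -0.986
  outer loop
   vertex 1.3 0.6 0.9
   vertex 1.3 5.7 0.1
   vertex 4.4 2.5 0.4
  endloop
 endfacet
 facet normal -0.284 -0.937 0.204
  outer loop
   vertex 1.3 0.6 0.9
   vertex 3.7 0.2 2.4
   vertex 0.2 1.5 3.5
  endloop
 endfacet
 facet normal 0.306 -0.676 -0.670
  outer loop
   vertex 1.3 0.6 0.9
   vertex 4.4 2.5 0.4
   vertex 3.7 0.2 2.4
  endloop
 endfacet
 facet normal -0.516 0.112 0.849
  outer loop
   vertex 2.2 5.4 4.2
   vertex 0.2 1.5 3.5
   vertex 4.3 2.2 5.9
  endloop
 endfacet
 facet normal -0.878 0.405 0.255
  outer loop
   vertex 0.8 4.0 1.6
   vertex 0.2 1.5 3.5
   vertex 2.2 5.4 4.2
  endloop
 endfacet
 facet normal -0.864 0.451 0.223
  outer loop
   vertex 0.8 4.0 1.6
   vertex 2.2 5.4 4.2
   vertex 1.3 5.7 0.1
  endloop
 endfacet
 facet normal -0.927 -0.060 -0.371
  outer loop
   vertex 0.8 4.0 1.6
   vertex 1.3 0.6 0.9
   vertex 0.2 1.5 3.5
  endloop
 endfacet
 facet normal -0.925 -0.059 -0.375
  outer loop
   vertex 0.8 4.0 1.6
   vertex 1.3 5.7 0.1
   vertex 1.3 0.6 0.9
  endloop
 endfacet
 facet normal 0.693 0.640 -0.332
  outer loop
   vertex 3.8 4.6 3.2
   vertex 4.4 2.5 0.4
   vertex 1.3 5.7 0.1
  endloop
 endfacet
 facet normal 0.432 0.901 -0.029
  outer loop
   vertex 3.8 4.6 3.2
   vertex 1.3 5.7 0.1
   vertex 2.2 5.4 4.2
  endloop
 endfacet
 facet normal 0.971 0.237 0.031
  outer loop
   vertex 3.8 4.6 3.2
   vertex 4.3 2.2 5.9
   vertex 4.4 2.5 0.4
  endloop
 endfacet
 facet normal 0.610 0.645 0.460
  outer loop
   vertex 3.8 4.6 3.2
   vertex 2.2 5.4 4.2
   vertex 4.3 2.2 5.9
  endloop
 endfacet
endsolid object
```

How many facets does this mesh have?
14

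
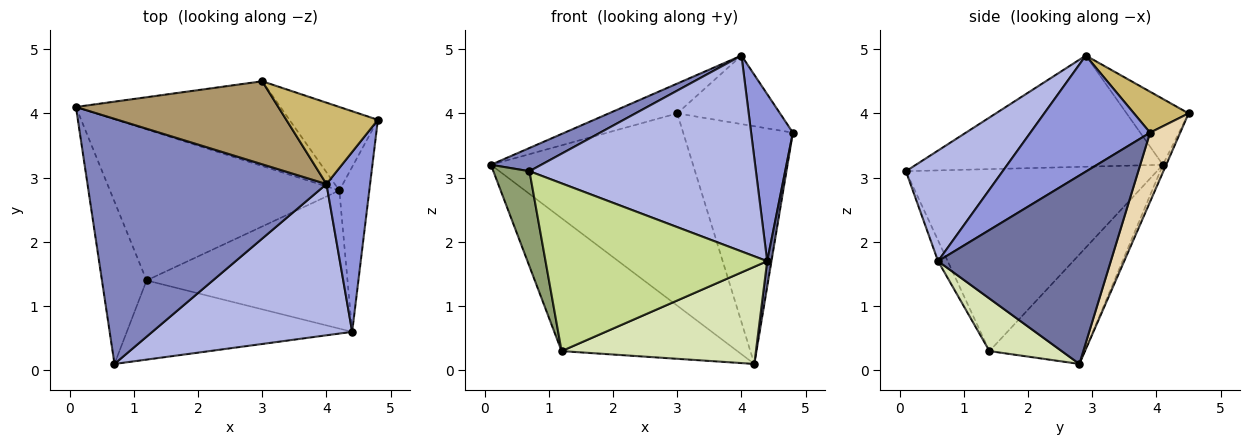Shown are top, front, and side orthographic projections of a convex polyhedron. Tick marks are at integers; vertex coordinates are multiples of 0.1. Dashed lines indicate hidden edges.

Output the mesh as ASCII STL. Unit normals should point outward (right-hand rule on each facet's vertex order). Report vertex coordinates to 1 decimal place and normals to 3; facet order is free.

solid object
 facet normal 0.987 -0.024 -0.157
  outer loop
   vertex 4.4 0.6 1.7
   vertex 4.2 2.8 0.1
   vertex 4.8 3.9 3.7
  endloop
 endfacet
 facet normal -0.420 -0.086 0.903
  outer loop
   vertex 4.0 2.9 4.9
   vertex 0.1 4.1 3.2
   vertex 0.7 0.1 3.1
  endloop
 endfacet
 facet normal 0.890 -0.311 0.334
  outer loop
   vertex 4.0 2.9 4.9
   vertex 4.4 0.6 1.7
   vertex 4.8 3.9 3.7
  endloop
 endfacet
 facet normal 0.320 -0.750 0.579
  outer loop
   vertex 4.0 2.9 4.9
   vertex 0.7 0.1 3.1
   vertex 4.4 0.6 1.7
  endloop
 endfacet
 facet normal -0.962 -0.138 -0.236
  outer loop
   vertex 1.2 1.4 0.3
   vertex 0.7 0.1 3.1
   vertex 0.1 4.1 3.2
  endloop
 endfacet
 facet normal -0.337 0.622 -0.707
  outer loop
   vertex 1.2 1.4 0.3
   vertex 0.1 4.1 3.2
   vertex 4.2 2.8 0.1
  endloop
 endfacet
 facet normal -0.039 -0.904 -0.427
  outer loop
   vertex 1.2 1.4 0.3
   vertex 4.4 0.6 1.7
   vertex 0.7 0.1 3.1
  endloop
 endfacet
 facet normal 0.209 -0.563 -0.800
  outer loop
   vertex 1.2 1.4 0.3
   vertex 4.2 2.8 0.1
   vertex 4.4 0.6 1.7
  endloop
 endfacet
 facet normal -0.293 0.323 0.900
  outer loop
   vertex 3.0 4.5 4.0
   vertex 0.1 4.1 3.2
   vertex 4.0 2.9 4.9
  endloop
 endfacet
 facet normal 0.324 0.609 0.724
  outer loop
   vertex 3.0 4.5 4.0
   vertex 4.0 2.9 4.9
   vertex 4.8 3.9 3.7
  endloop
 endfacet
 facet normal -0.015 0.915 -0.403
  outer loop
   vertex 3.0 4.5 4.0
   vertex 4.2 2.8 0.1
   vertex 0.1 4.1 3.2
  endloop
 endfacet
 facet normal 0.251 0.913 -0.321
  outer loop
   vertex 3.0 4.5 4.0
   vertex 4.8 3.9 3.7
   vertex 4.2 2.8 0.1
  endloop
 endfacet
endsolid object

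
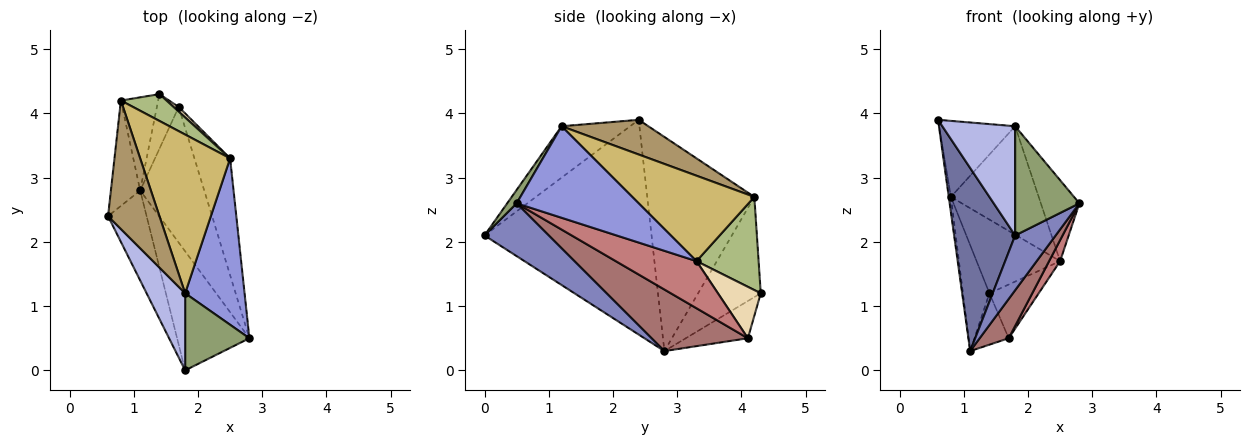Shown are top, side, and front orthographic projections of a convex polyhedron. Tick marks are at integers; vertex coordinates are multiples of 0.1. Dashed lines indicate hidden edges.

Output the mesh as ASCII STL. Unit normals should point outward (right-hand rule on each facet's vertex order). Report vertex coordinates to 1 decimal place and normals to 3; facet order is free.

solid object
 facet normal -0.926 -0.338 -0.166
  outer loop
   vertex 1.8 0.0 2.1
   vertex 0.6 2.4 3.9
   vertex 1.1 2.8 0.3
  endloop
 endfacet
 facet normal 0.553 -0.348 -0.757
  outer loop
   vertex 1.8 0.0 2.1
   vertex 1.1 2.8 0.3
   vertex 2.8 0.5 2.6
  endloop
 endfacet
 facet normal 0.811 0.256 0.526
  outer loop
   vertex 1.8 1.2 3.8
   vertex 2.8 0.5 2.6
   vertex 2.5 3.3 1.7
  endloop
 endfacet
 facet normal -0.610 -0.648 0.457
  outer loop
   vertex 1.8 1.2 3.8
   vertex 0.6 2.4 3.9
   vertex 1.8 0.0 2.1
  endloop
 endfacet
 facet normal 0.119 -0.811 0.573
  outer loop
   vertex 1.8 1.2 3.8
   vertex 1.8 0.0 2.1
   vertex 2.8 0.5 2.6
  endloop
 endfacet
 facet normal 0.573 0.770 0.280
  outer loop
   vertex 0.8 4.2 2.7
   vertex 2.5 3.3 1.7
   vertex 1.4 4.3 1.2
  endloop
 endfacet
 facet normal -0.991 0.020 -0.135
  outer loop
   vertex 0.8 4.2 2.7
   vertex 1.1 2.8 0.3
   vertex 0.6 2.4 3.9
  endloop
 endfacet
 facet normal -0.871 0.369 -0.324
  outer loop
   vertex 0.8 4.2 2.7
   vertex 1.4 4.3 1.2
   vertex 1.1 2.8 0.3
  endloop
 endfacet
 facet normal 0.502 0.440 0.744
  outer loop
   vertex 0.8 4.2 2.7
   vertex 0.6 2.4 3.9
   vertex 1.8 1.2 3.8
  endloop
 endfacet
 facet normal 0.617 0.444 0.650
  outer loop
   vertex 0.8 4.2 2.7
   vertex 1.8 1.2 3.8
   vertex 2.5 3.3 1.7
  endloop
 endfacet
 facet normal -0.779 0.430 -0.457
  outer loop
   vertex 1.7 4.1 0.5
   vertex 1.1 2.8 0.3
   vertex 1.4 4.3 1.2
  endloop
 endfacet
 facet normal 0.655 0.753 0.065
  outer loop
   vertex 1.7 4.1 0.5
   vertex 1.4 4.3 1.2
   vertex 2.5 3.3 1.7
  endloop
 endfacet
 facet normal 0.678 -0.204 -0.706
  outer loop
   vertex 1.7 4.1 0.5
   vertex 2.8 0.5 2.6
   vertex 1.1 2.8 0.3
  endloop
 endfacet
 facet normal 0.792 -0.108 -0.600
  outer loop
   vertex 1.7 4.1 0.5
   vertex 2.5 3.3 1.7
   vertex 2.8 0.5 2.6
  endloop
 endfacet
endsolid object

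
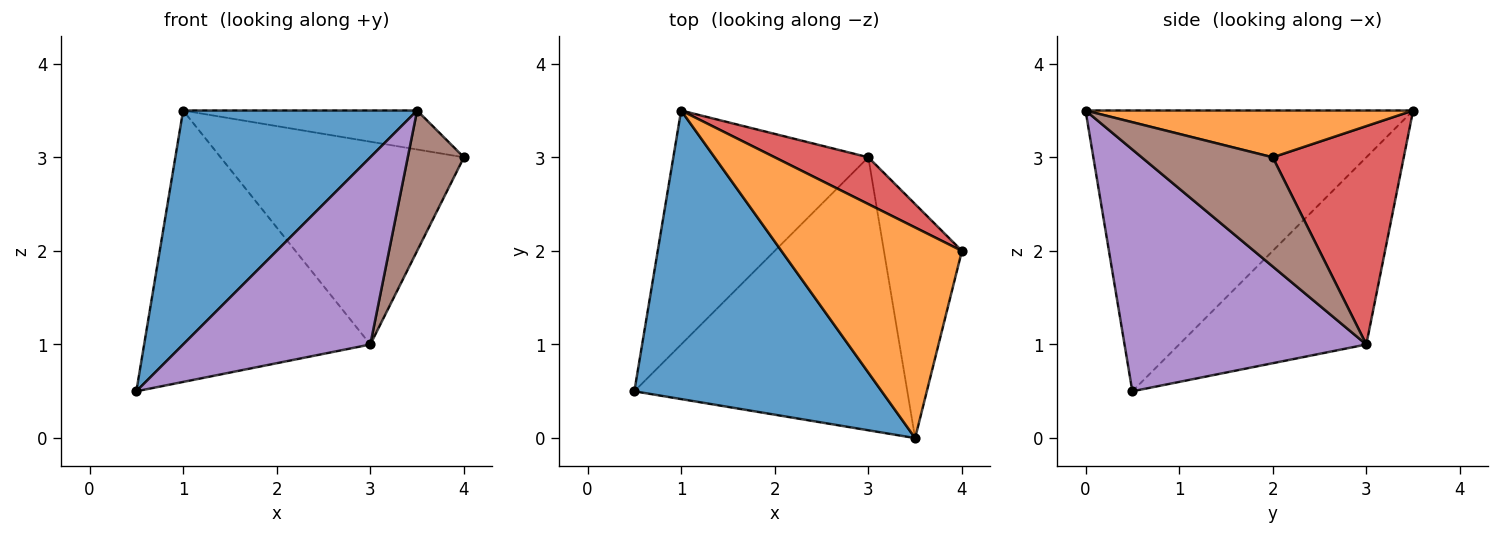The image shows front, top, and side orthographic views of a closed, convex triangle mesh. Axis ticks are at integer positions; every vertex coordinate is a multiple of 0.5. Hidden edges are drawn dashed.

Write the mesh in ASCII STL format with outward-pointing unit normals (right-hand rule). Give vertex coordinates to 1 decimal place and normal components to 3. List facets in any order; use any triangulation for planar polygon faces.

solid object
 facet normal -0.661 -0.472 0.583
  outer loop
   vertex 3.5 0.0 3.5
   vertex 1.0 3.5 3.5
   vertex 0.5 0.5 0.5
  endloop
 endfacet
 facet normal 0.247 0.176 0.953
  outer loop
   vertex 3.5 0.0 3.5
   vertex 4.0 2.0 3.0
   vertex 1.0 3.5 3.5
  endloop
 endfacet
 facet normal -0.531 0.642 -0.553
  outer loop
   vertex 3.0 3.0 1.0
   vertex 0.5 0.5 0.5
   vertex 1.0 3.5 3.5
  endloop
 endfacet
 facet normal 0.465 0.863 0.199
  outer loop
   vertex 3.0 3.0 1.0
   vertex 1.0 3.5 3.5
   vertex 4.0 2.0 3.0
  endloop
 endfacet
 facet normal 0.590 -0.457 -0.666
  outer loop
   vertex 3.0 3.0 1.0
   vertex 3.5 0.0 3.5
   vertex 0.5 0.5 0.5
  endloop
 endfacet
 facet normal 0.768 -0.329 -0.549
  outer loop
   vertex 3.0 3.0 1.0
   vertex 4.0 2.0 3.0
   vertex 3.5 0.0 3.5
  endloop
 endfacet
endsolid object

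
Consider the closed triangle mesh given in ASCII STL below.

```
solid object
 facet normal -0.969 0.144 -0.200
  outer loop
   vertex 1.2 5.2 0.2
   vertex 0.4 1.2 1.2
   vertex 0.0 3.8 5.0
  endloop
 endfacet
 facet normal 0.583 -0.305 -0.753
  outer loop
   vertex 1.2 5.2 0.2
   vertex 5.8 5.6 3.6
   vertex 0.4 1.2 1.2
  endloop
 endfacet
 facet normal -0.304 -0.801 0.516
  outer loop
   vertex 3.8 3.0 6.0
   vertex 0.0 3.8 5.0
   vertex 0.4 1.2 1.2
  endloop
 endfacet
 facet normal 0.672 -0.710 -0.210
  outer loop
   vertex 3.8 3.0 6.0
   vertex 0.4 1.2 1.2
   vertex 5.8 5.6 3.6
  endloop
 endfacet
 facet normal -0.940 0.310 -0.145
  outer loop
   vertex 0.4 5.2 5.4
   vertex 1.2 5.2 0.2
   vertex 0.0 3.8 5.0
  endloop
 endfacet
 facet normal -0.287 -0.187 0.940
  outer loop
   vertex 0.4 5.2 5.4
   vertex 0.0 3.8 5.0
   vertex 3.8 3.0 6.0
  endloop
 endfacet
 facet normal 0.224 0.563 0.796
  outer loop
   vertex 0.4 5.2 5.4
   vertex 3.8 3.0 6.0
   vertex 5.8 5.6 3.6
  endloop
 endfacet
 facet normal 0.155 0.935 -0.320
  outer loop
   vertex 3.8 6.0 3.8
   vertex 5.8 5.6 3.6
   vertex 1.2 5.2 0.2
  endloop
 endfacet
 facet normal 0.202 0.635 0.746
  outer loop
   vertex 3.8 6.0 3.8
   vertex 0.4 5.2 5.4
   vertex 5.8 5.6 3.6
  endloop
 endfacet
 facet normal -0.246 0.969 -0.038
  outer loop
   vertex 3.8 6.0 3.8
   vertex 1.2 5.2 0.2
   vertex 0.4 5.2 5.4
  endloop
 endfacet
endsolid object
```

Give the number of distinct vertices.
7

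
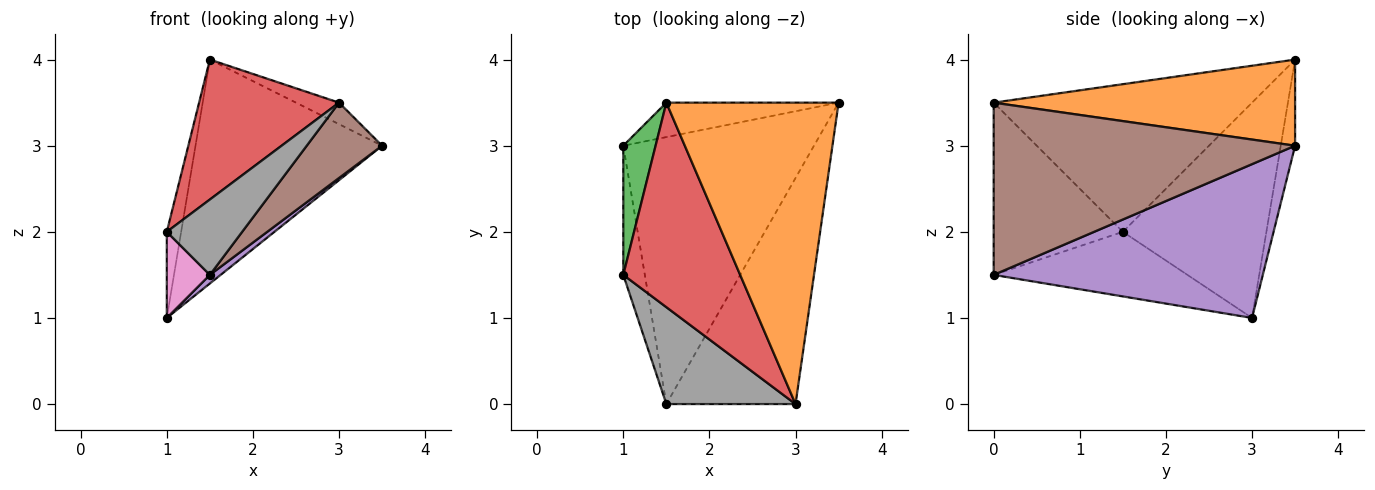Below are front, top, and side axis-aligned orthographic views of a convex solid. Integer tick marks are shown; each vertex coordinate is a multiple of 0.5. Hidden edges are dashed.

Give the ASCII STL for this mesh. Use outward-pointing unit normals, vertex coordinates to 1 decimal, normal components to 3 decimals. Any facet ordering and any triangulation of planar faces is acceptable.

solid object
 facet normal -0.076 0.986 -0.152
  outer loop
   vertex 1.5 3.5 4.0
   vertex 3.5 3.5 3.0
   vertex 1.0 3.0 1.0
  endloop
 endfacet
 facet normal 0.446 0.064 0.893
  outer loop
   vertex 1.5 3.5 4.0
   vertex 3.0 0.0 3.5
   vertex 3.5 3.5 3.0
  endloop
 endfacet
 facet normal -0.984 0.098 0.148
  outer loop
   vertex 1.0 1.5 2.0
   vertex 1.5 3.5 4.0
   vertex 1.0 3.0 1.0
  endloop
 endfacet
 facet normal -0.722 -0.391 0.571
  outer loop
   vertex 1.0 1.5 2.0
   vertex 3.0 0.0 3.5
   vertex 1.5 3.5 4.0
  endloop
 endfacet
 facet normal 0.628 -0.025 -0.778
  outer loop
   vertex 1.5 0.0 1.5
   vertex 1.0 3.0 1.0
   vertex 3.5 3.5 3.0
  endloop
 endfacet
 facet normal 0.784 -0.196 -0.588
  outer loop
   vertex 1.5 0.0 1.5
   vertex 3.5 3.5 3.0
   vertex 3.0 0.0 3.5
  endloop
 endfacet
 facet normal -0.928 -0.206 -0.309
  outer loop
   vertex 1.5 0.0 1.5
   vertex 1.0 1.5 2.0
   vertex 1.0 3.0 1.0
  endloop
 endfacet
 facet normal -0.725 -0.423 0.544
  outer loop
   vertex 1.5 0.0 1.5
   vertex 3.0 0.0 3.5
   vertex 1.0 1.5 2.0
  endloop
 endfacet
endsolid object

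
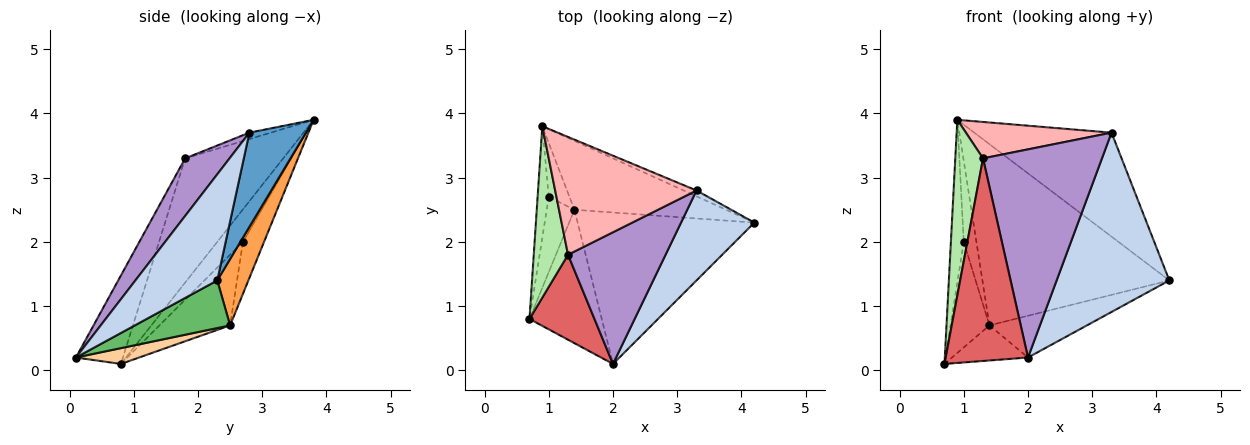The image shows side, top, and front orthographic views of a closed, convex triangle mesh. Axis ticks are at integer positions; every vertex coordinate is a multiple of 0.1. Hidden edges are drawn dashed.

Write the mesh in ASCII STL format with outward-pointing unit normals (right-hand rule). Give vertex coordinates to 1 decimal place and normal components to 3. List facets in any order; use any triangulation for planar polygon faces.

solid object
 facet normal 0.380 0.923 -0.052
  outer loop
   vertex 3.3 2.8 3.7
   vertex 4.2 2.3 1.4
   vertex 0.9 3.8 3.9
  endloop
 endfacet
 facet normal 0.545 -0.750 0.376
  outer loop
   vertex 3.3 2.8 3.7
   vertex 2.0 0.1 0.2
   vertex 4.2 2.3 1.4
  endloop
 endfacet
 facet normal 0.154 0.924 -0.351
  outer loop
   vertex 1.4 2.5 0.7
   vertex 0.9 3.8 3.9
   vertex 4.2 2.3 1.4
  endloop
 endfacet
 facet normal 0.207 0.249 -0.946
  outer loop
   vertex 1.4 2.5 0.7
   vertex 2.0 0.1 0.2
   vertex 0.7 0.8 0.1
  endloop
 endfacet
 facet normal 0.252 0.257 -0.933
  outer loop
   vertex 1.4 2.5 0.7
   vertex 4.2 2.3 1.4
   vertex 2.0 0.1 0.2
  endloop
 endfacet
 facet normal -0.930 -0.263 0.257
  outer loop
   vertex 1.3 1.8 3.3
   vertex 0.9 3.8 3.9
   vertex 0.7 0.8 0.1
  endloop
 endfacet
 facet normal -0.466 -0.816 0.342
  outer loop
   vertex 1.3 1.8 3.3
   vertex 0.7 0.8 0.1
   vertex 2.0 0.1 0.2
  endloop
 endfacet
 facet normal -0.043 -0.295 0.955
  outer loop
   vertex 1.3 1.8 3.3
   vertex 3.3 2.8 3.7
   vertex 0.9 3.8 3.9
  endloop
 endfacet
 facet normal 0.301 -0.806 0.510
  outer loop
   vertex 1.3 1.8 3.3
   vertex 2.0 0.1 0.2
   vertex 3.3 2.8 3.7
  endloop
 endfacet
 facet normal -0.855 0.428 -0.293
  outer loop
   vertex 1.0 2.7 2.0
   vertex 0.7 0.8 0.1
   vertex 0.9 3.8 3.9
  endloop
 endfacet
 facet normal -0.829 0.456 -0.325
  outer loop
   vertex 1.0 2.7 2.0
   vertex 1.4 2.5 0.7
   vertex 0.7 0.8 0.1
  endloop
 endfacet
 facet normal -0.811 0.487 -0.324
  outer loop
   vertex 1.0 2.7 2.0
   vertex 0.9 3.8 3.9
   vertex 1.4 2.5 0.7
  endloop
 endfacet
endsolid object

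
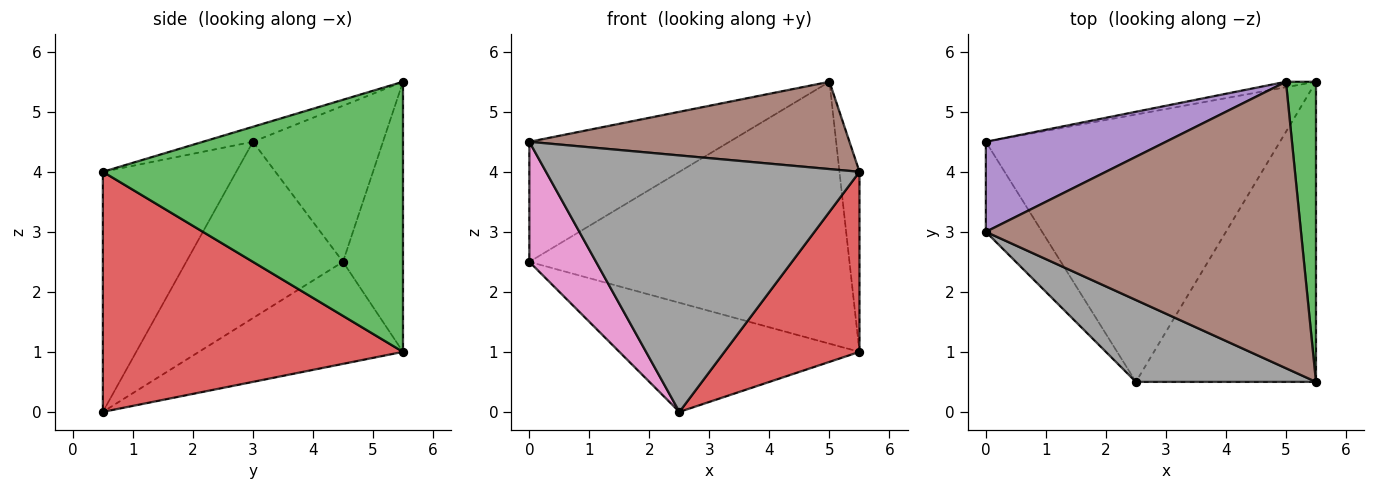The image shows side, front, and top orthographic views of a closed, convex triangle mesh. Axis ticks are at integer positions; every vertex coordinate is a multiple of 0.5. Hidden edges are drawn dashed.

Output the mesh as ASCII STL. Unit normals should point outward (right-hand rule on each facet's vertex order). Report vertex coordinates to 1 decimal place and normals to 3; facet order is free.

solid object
 facet normal -0.184 0.983 -0.020
  outer loop
   vertex 5.5 5.5 1.0
   vertex 0.0 4.5 2.5
   vertex 5.0 5.5 5.5
  endloop
 endfacet
 facet normal -0.306 0.360 -0.881
  outer loop
   vertex 5.5 5.5 1.0
   vertex 2.5 0.5 0.0
   vertex 0.0 4.5 2.5
  endloop
 endfacet
 facet normal 0.992 0.066 0.110
  outer loop
   vertex 5.5 5.5 1.0
   vertex 5.0 5.5 5.5
   vertex 5.5 0.5 4.0
  endloop
 endfacet
 facet normal 0.753 -0.339 -0.565
  outer loop
   vertex 5.5 5.5 1.0
   vertex 5.5 0.5 4.0
   vertex 2.5 0.5 0.0
  endloop
 endfacet
 facet normal -0.461 0.710 0.532
  outer loop
   vertex 0.0 3.0 4.5
   vertex 5.0 5.5 5.5
   vertex 0.0 4.5 2.5
  endloop
 endfacet
 facet normal -0.046 -0.291 0.956
  outer loop
   vertex 0.0 3.0 4.5
   vertex 5.5 0.5 4.0
   vertex 5.0 5.5 5.5
  endloop
 endfacet
 facet normal -0.883 -0.376 -0.282
  outer loop
   vertex 0.0 3.0 4.5
   vertex 0.0 4.5 2.5
   vertex 2.5 0.5 0.0
  endloop
 endfacet
 facet normal -0.376 -0.883 0.282
  outer loop
   vertex 0.0 3.0 4.5
   vertex 2.5 0.5 0.0
   vertex 5.5 0.5 4.0
  endloop
 endfacet
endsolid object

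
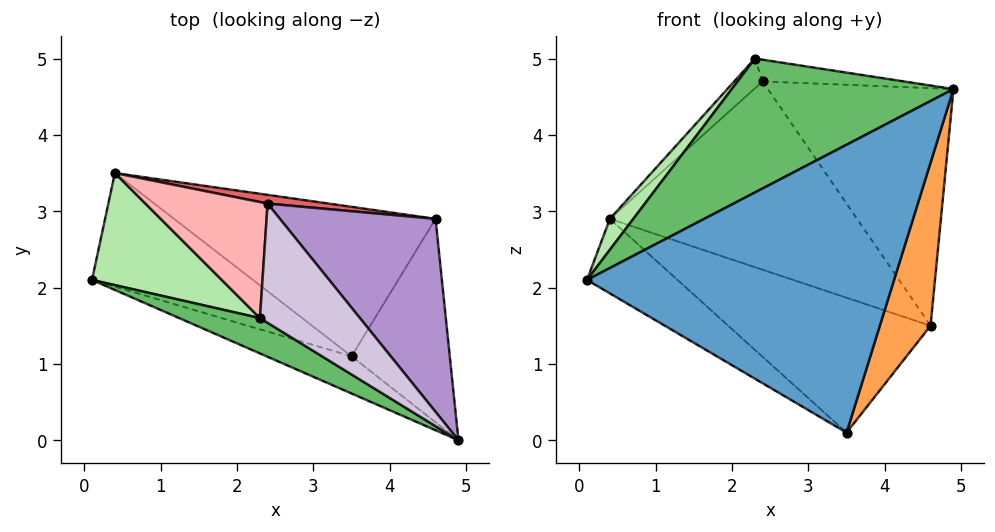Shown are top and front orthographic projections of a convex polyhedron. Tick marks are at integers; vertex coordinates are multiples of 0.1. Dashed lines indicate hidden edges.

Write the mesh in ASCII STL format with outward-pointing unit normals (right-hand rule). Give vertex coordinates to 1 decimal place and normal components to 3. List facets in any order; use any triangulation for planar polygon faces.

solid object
 facet normal -0.345 -0.931 -0.120
  outer loop
   vertex 3.5 1.1 0.1
   vertex 4.9 0.0 4.6
   vertex 0.1 2.1 2.1
  endloop
 endfacet
 facet normal -0.314 0.521 -0.794
  outer loop
   vertex 3.5 1.1 0.1
   vertex 0.1 2.1 2.1
   vertex 0.4 3.5 2.9
  endloop
 endfacet
 facet normal 0.896 -0.278 -0.347
  outer loop
   vertex 4.6 2.9 1.5
   vertex 4.9 0.0 4.6
   vertex 3.5 1.1 0.1
  endloop
 endfacet
 facet normal -0.150 0.662 -0.734
  outer loop
   vertex 4.6 2.9 1.5
   vertex 3.5 1.1 0.1
   vertex 0.4 3.5 2.9
  endloop
 endfacet
 facet normal -0.486 -0.845 0.223
  outer loop
   vertex 2.3 1.6 5.0
   vertex 0.1 2.1 2.1
   vertex 4.9 0.0 4.6
  endloop
 endfacet
 facet normal -0.800 -0.160 0.579
  outer loop
   vertex 2.3 1.6 5.0
   vertex 0.4 3.5 2.9
   vertex 0.1 2.1 2.1
  endloop
 endfacet
 facet normal 0.156 0.987 0.046
  outer loop
   vertex 2.4 3.1 4.7
   vertex 4.6 2.9 1.5
   vertex 0.4 3.5 2.9
  endloop
 endfacet
 facet normal -0.635 0.192 0.748
  outer loop
   vertex 2.4 3.1 4.7
   vertex 0.4 3.5 2.9
   vertex 2.3 1.6 5.0
  endloop
 endfacet
 facet normal 0.703 0.552 0.449
  outer loop
   vertex 2.4 3.1 4.7
   vertex 4.9 0.0 4.6
   vertex 4.6 2.9 1.5
  endloop
 endfacet
 facet normal 0.253 0.173 0.952
  outer loop
   vertex 2.4 3.1 4.7
   vertex 2.3 1.6 5.0
   vertex 4.9 0.0 4.6
  endloop
 endfacet
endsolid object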